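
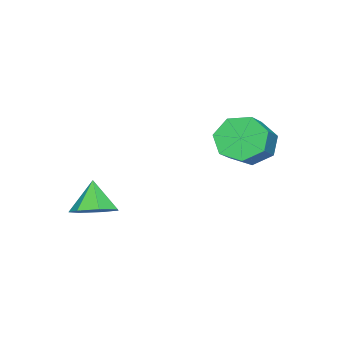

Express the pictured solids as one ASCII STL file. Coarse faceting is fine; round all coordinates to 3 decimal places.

solid 
facet normal -0.846 -0.148 -0.512
outer loop
vertex -1.853 2.13 1.917
vertex -2.378 2.712 2.617
vertex -1.899 3.022 1.735
endloop
endfacet
facet normal 0.531 -0.143 -0.836
outer loop
vertex -1.853 2.13 1.917
vertex -1.899 3.022 1.735
vertex -0.618 2.347 2.664
endloop
endfacet
facet normal 0.530 -0.144 -0.836
outer loop
vertex -0.618 2.347 2.664
vertex -1.899 3.022 1.735
vertex -0.663 3.238 2.482
endloop
endfacet
facet normal 0.846 0.147 0.512
outer loop
vertex -0.618 2.347 2.664
vertex -0.663 3.238 2.482
vertex -1.142 2.928 3.363
endloop
endfacet
facet normal -0.846 -0.148 -0.512
outer loop
vertex -1.899 3.022 1.735
vertex -2.378 2.712 2.617
vertex -2.305 3.68 2.217
endloop
endfacet
facet normal 0.291 0.676 -0.677
outer loop
vertex -1.899 3.022 1.735
vertex -2.305 3.68 2.217
vertex -0.663 3.238 2.482
endloop
endfacet
facet normal 0.291 0.675 -0.678
outer loop
vertex -0.663 3.238 2.482
vertex -2.305 3.68 2.217
vertex -1.07 3.896 2.963
endloop
endfacet
facet normal 0.846 0.149 0.512
outer loop
vertex -0.663 3.238 2.482
vertex -1.07 3.896 2.963
vertex -1.142 2.928 3.363
endloop
endfacet
facet normal -0.846 -0.148 -0.512
outer loop
vertex -2.305 3.68 2.217
vertex -2.378 2.712 2.617
vertex -2.766 3.609 2.999
endloop
endfacet
facet normal -0.167 0.986 -0.009
outer loop
vertex -2.305 3.68 2.217
vertex -2.766 3.609 2.999
vertex -1.07 3.896 2.963
endloop
endfacet
facet normal -0.167 0.986 -0.009
outer loop
vertex -1.07 3.896 2.963
vertex -2.766 3.609 2.999
vertex -1.53 3.825 3.746
endloop
endfacet
facet normal 0.847 0.148 0.511
outer loop
vertex -1.07 3.896 2.963
vertex -1.53 3.825 3.746
vertex -1.142 2.928 3.363
endloop
endfacet
facet normal -0.846 -0.148 -0.512
outer loop
vertex -2.766 3.609 2.999
vertex -2.378 2.712 2.617
vertex -2.935 2.863 3.494
endloop
endfacet
facet normal -0.499 0.555 0.666
outer loop
vertex -2.766 3.609 2.999
vertex -2.935 2.863 3.494
vertex -1.53 3.825 3.746
endloop
endfacet
facet normal -0.499 0.555 0.666
outer loop
vertex -1.53 3.825 3.746
vertex -2.935 2.863 3.494
vertex -1.699 3.079 4.241
endloop
endfacet
facet normal 0.846 0.148 0.512
outer loop
vertex -1.53 3.825 3.746
vertex -1.699 3.079 4.241
vertex -1.142 2.928 3.363
endloop
endfacet
facet normal -0.846 -0.148 -0.512
outer loop
vertex -2.935 2.863 3.494
vertex -2.378 2.712 2.617
vertex -2.684 2.003 3.328
endloop
endfacet
facet normal -0.456 -0.295 0.840
outer loop
vertex -2.935 2.863 3.494
vertex -2.684 2.003 3.328
vertex -1.699 3.079 4.241
endloop
endfacet
facet normal -0.456 -0.295 0.840
outer loop
vertex -1.699 3.079 4.241
vertex -2.684 2.003 3.328
vertex -1.448 2.219 4.075
endloop
endfacet
facet normal 0.846 0.148 0.511
outer loop
vertex -1.699 3.079 4.241
vertex -1.448 2.219 4.075
vertex -1.142 2.928 3.363
endloop
endfacet
facet normal -0.847 -0.148 -0.511
outer loop
vertex -2.684 2.003 3.328
vertex -2.378 2.712 2.617
vertex -2.203 1.677 2.626
endloop
endfacet
facet normal -0.069 -0.922 0.381
outer loop
vertex -2.684 2.003 3.328
vertex -2.203 1.677 2.626
vertex -1.448 2.219 4.075
endloop
endfacet
facet normal -0.069 -0.922 0.381
outer loop
vertex -1.448 2.219 4.075
vertex -2.203 1.677 2.626
vertex -0.967 1.893 3.373
endloop
endfacet
facet normal 0.847 0.148 0.511
outer loop
vertex -1.448 2.219 4.075
vertex -0.967 1.893 3.373
vertex -1.142 2.928 3.363
endloop
endfacet
facet normal -0.846 -0.148 -0.512
outer loop
vertex -2.203 1.677 2.626
vertex -2.378 2.712 2.617
vertex -1.853 2.13 1.917
endloop
endfacet
facet normal 0.369 -0.855 -0.364
outer loop
vertex -2.203 1.677 2.626
vertex -1.853 2.13 1.917
vertex -0.967 1.893 3.373
endloop
endfacet
facet normal 0.371 -0.854 -0.365
outer loop
vertex -0.967 1.893 3.373
vertex -1.853 2.13 1.917
vertex -0.618 2.347 2.664
endloop
endfacet
facet normal 0.846 0.148 0.511
outer loop
vertex -0.967 1.893 3.373
vertex -0.618 2.347 2.664
vertex -1.142 2.928 3.363
endloop
endfacet
facet normal 0.411 0.294 -0.863
outer loop
vertex 2.42 -2.103 -0.037
vertex 1.95 -1.302 0.012
vertex 2.795 -1.501 0.347
endloop
endfacet
facet normal 0.464 -0.663 0.587
outer loop
vertex 2.42 -2.103 -0.037
vertex 2.795 -1.501 0.347
vertex 1.37 -1.718 1.228
endloop
endfacet
facet normal 0.411 0.295 -0.863
outer loop
vertex 2.795 -1.501 0.347
vertex 1.95 -1.302 0.012
vertex 2.533 -0.749 0.479
endloop
endfacet
facet normal 0.522 0.032 0.852
outer loop
vertex 2.795 -1.501 0.347
vertex 2.533 -0.749 0.479
vertex 1.37 -1.718 1.228
endloop
endfacet
facet normal 0.411 0.295 -0.863
outer loop
vertex 2.533 -0.749 0.479
vertex 1.95 -1.302 0.012
vertex 1.832 -0.414 0.259
endloop
endfacet
facet normal 0.028 0.590 0.807
outer loop
vertex 2.533 -0.749 0.479
vertex 1.832 -0.414 0.259
vertex 1.37 -1.718 1.228
endloop
endfacet
facet normal 0.411 0.295 -0.863
outer loop
vertex 1.832 -0.414 0.259
vertex 1.95 -1.302 0.012
vertex 1.22 -0.748 -0.147
endloop
endfacet
facet normal -0.645 0.590 0.486
outer loop
vertex 1.832 -0.414 0.259
vertex 1.22 -0.748 -0.147
vertex 1.37 -1.718 1.228
endloop
endfacet
facet normal 0.411 0.294 -0.863
outer loop
vertex 1.22 -0.748 -0.147
vertex 1.95 -1.302 0.012
vertex 1.158 -1.5 -0.433
endloop
endfacet
facet normal -0.991 0.032 0.131
outer loop
vertex 1.22 -0.748 -0.147
vertex 1.158 -1.5 -0.433
vertex 1.37 -1.718 1.228
endloop
endfacet
facet normal 0.411 0.295 -0.863
outer loop
vertex 1.158 -1.5 -0.433
vertex 1.95 -1.302 0.012
vertex 1.692 -2.103 -0.385
endloop
endfacet
facet normal -0.749 -0.663 0.009
outer loop
vertex 1.158 -1.5 -0.433
vertex 1.692 -2.103 -0.385
vertex 1.37 -1.718 1.228
endloop
endfacet
facet normal 0.412 0.295 -0.862
outer loop
vertex 1.692 -2.103 -0.385
vertex 1.95 -1.302 0.012
vertex 2.42 -2.103 -0.037
endloop
endfacet
facet normal -0.101 -0.972 0.212
outer loop
vertex 1.692 -2.103 -0.385
vertex 2.42 -2.103 -0.037
vertex 1.37 -1.718 1.228
endloop
endfacet

endsolid


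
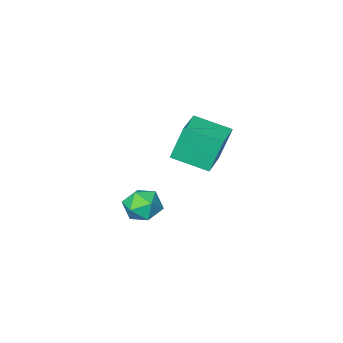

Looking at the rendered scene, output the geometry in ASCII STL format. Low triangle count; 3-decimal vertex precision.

solid 
facet normal -0.144 0.294 0.945
outer loop
vertex -0.508 -0.838 -1.02
vertex -0.927 -1.316 -0.935
vertex -0.305 -1.409 -0.811
endloop
endfacet
facet normal 0.518 0.450 0.728
outer loop
vertex -0.508 -0.838 -1.02
vertex -0.305 -1.409 -0.811
vertex 0.035 -1.089 -1.251
endloop
endfacet
facet normal 0.468 0.870 0.153
outer loop
vertex -0.508 -0.838 -1.02
vertex 0.035 -1.089 -1.251
vertex -0.377 -0.798 -1.646
endloop
endfacet
facet normal -0.224 0.974 0.015
outer loop
vertex -0.508 -0.838 -1.02
vertex -0.377 -0.798 -1.646
vertex -0.972 -0.938 -1.452
endloop
endfacet
facet normal -0.603 0.618 0.504
outer loop
vertex -0.508 -0.838 -1.02
vertex -0.972 -0.938 -1.452
vertex -0.927 -1.316 -0.935
endloop
endfacet
facet normal 0.833 -0.157 0.530
outer loop
vertex 0.035 -1.089 -1.251
vertex -0.305 -1.409 -0.811
vertex -0.048 -1.722 -1.308
endloop
endfacet
facet normal -0.237 -0.412 0.880
outer loop
vertex -0.305 -1.409 -0.811
vertex -0.927 -1.316 -0.935
vertex -0.643 -1.862 -1.114
endloop
endfacet
facet normal -0.979 0.113 0.168
outer loop
vertex -0.927 -1.316 -0.935
vertex -0.972 -0.938 -1.452
vertex -1.055 -1.571 -1.509
endloop
endfacet
facet normal -0.366 0.690 -0.624
outer loop
vertex -0.972 -0.938 -1.452
vertex -0.377 -0.798 -1.646
vertex -0.715 -1.251 -1.949
endloop
endfacet
facet normal 0.753 0.523 -0.400
outer loop
vertex -0.377 -0.798 -1.646
vertex 0.035 -1.089 -1.251
vertex -0.093 -1.344 -1.825
endloop
endfacet
facet normal 0.224 -0.974 -0.015
outer loop
vertex -0.512 -1.822 -1.74
vertex -0.048 -1.722 -1.308
vertex -0.643 -1.862 -1.114
endloop
endfacet
facet normal -0.468 -0.870 -0.153
outer loop
vertex -0.512 -1.822 -1.74
vertex -0.643 -1.862 -1.114
vertex -1.055 -1.571 -1.509
endloop
endfacet
facet normal -0.518 -0.450 -0.728
outer loop
vertex -0.512 -1.822 -1.74
vertex -1.055 -1.571 -1.509
vertex -0.715 -1.251 -1.949
endloop
endfacet
facet normal 0.144 -0.294 -0.945
outer loop
vertex -0.512 -1.822 -1.74
vertex -0.715 -1.251 -1.949
vertex -0.093 -1.344 -1.825
endloop
endfacet
facet normal 0.603 -0.618 -0.504
outer loop
vertex -0.512 -1.822 -1.74
vertex -0.093 -1.344 -1.825
vertex -0.048 -1.722 -1.308
endloop
endfacet
facet normal 0.366 -0.690 0.624
outer loop
vertex -0.643 -1.862 -1.114
vertex -0.048 -1.722 -1.308
vertex -0.305 -1.409 -0.811
endloop
endfacet
facet normal -0.753 -0.523 0.400
outer loop
vertex -1.055 -1.571 -1.509
vertex -0.643 -1.862 -1.114
vertex -0.927 -1.316 -0.935
endloop
endfacet
facet normal -0.833 0.157 -0.530
outer loop
vertex -0.715 -1.251 -1.949
vertex -1.055 -1.571 -1.509
vertex -0.972 -0.938 -1.452
endloop
endfacet
facet normal 0.237 0.412 -0.880
outer loop
vertex -0.093 -1.344 -1.825
vertex -0.715 -1.251 -1.949
vertex -0.377 -0.798 -1.646
endloop
endfacet
facet normal 0.979 -0.113 -0.168
outer loop
vertex -0.048 -1.722 -1.308
vertex -0.093 -1.344 -1.825
vertex 0.035 -1.089 -1.251
endloop
endfacet
facet normal -0.629 0.723 -0.285
outer loop
vertex -4.915 -3.48 -0.836
vertex -4.093 -2.715 -0.709
vertex -4.544 -3.664 -2.122
endloop
endfacet
facet normal -0.728 -0.676 -0.113
outer loop
vertex -3.727 -4.605 -1.751
vertex -4.915 -3.48 -0.836
vertex -4.544 -3.664 -2.122
endloop
endfacet
facet normal -0.629 0.723 -0.285
outer loop
vertex -4.544 -3.664 -2.122
vertex -4.093 -2.715 -0.709
vertex -3.723 -2.899 -1.994
endloop
endfacet
facet normal 0.275 -0.136 -0.952
outer loop
vertex -3.723 -2.899 -1.994
vertex -3.727 -4.605 -1.751
vertex -4.544 -3.664 -2.122
endloop
endfacet
facet normal -0.274 0.137 0.952
outer loop
vertex -4.915 -3.48 -0.836
vertex -3.276 -3.656 -0.338
vertex -4.093 -2.715 -0.709
endloop
endfacet
facet normal -0.728 -0.677 -0.113
outer loop
vertex -4.097 -4.421 -0.466
vertex -4.915 -3.48 -0.836
vertex -3.727 -4.605 -1.751
endloop
endfacet
facet normal -0.275 0.136 0.952
outer loop
vertex -4.097 -4.421 -0.466
vertex -3.276 -3.656 -0.338
vertex -4.915 -3.48 -0.836
endloop
endfacet
facet normal 0.728 0.676 0.113
outer loop
vertex -4.093 -2.715 -0.709
vertex -3.276 -3.656 -0.338
vertex -3.723 -2.899 -1.994
endloop
endfacet
facet normal 0.274 -0.136 -0.952
outer loop
vertex -2.905 -3.84 -1.624
vertex -3.727 -4.605 -1.751
vertex -3.723 -2.899 -1.994
endloop
endfacet
facet normal 0.727 0.677 0.113
outer loop
vertex -3.723 -2.899 -1.994
vertex -3.276 -3.656 -0.338
vertex -2.905 -3.84 -1.624
endloop
endfacet
facet normal 0.629 -0.723 0.285
outer loop
vertex -2.905 -3.84 -1.624
vertex -4.097 -4.421 -0.466
vertex -3.727 -4.605 -1.751
endloop
endfacet
facet normal 0.629 -0.723 0.285
outer loop
vertex -3.276 -3.656 -0.338
vertex -4.097 -4.421 -0.466
vertex -2.905 -3.84 -1.624
endloop
endfacet

endsolid


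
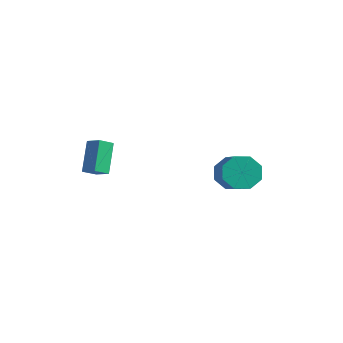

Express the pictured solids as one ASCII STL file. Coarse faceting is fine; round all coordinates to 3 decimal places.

solid 
facet normal -0.736 0.452 -0.504
outer loop
vertex 1.673 4.213 -0.614
vertex 1.087 4.244 0.269
vertex 1.794 4.89 -0.184
endloop
endfacet
facet normal 0.661 0.315 -0.681
outer loop
vertex 1.673 4.213 -0.614
vertex 1.794 4.89 -0.184
vertex 3.019 3.386 0.309
endloop
endfacet
facet normal 0.660 0.314 -0.682
outer loop
vertex 3.019 3.386 0.309
vertex 1.794 4.89 -0.184
vertex 3.141 4.063 0.739
endloop
endfacet
facet normal 0.736 -0.453 0.504
outer loop
vertex 3.019 3.386 0.309
vertex 3.141 4.063 0.739
vertex 2.433 3.416 1.191
endloop
endfacet
facet normal -0.736 0.452 -0.505
outer loop
vertex 1.794 4.89 -0.184
vertex 1.087 4.244 0.269
vertex 1.501 5.189 0.511
endloop
endfacet
facet normal 0.573 0.812 -0.108
outer loop
vertex 1.794 4.89 -0.184
vertex 1.501 5.189 0.511
vertex 3.141 4.063 0.739
endloop
endfacet
facet normal 0.573 0.813 -0.107
outer loop
vertex 3.141 4.063 0.739
vertex 1.501 5.189 0.511
vertex 2.848 4.361 1.434
endloop
endfacet
facet normal 0.735 -0.453 0.504
outer loop
vertex 3.141 4.063 0.739
vertex 2.848 4.361 1.434
vertex 2.433 3.416 1.191
endloop
endfacet
facet normal -0.736 0.452 -0.504
outer loop
vertex 1.501 5.189 0.511
vertex 1.087 4.244 0.269
vertex 0.965 4.933 1.064
endloop
endfacet
facet normal 0.149 0.834 0.531
outer loop
vertex 1.501 5.189 0.511
vertex 0.965 4.933 1.064
vertex 2.848 4.361 1.434
endloop
endfacet
facet normal 0.149 0.835 0.530
outer loop
vertex 2.848 4.361 1.434
vertex 0.965 4.933 1.064
vertex 2.312 4.106 1.987
endloop
endfacet
facet normal 0.735 -0.453 0.504
outer loop
vertex 2.848 4.361 1.434
vertex 2.312 4.106 1.987
vertex 2.433 3.416 1.191
endloop
endfacet
facet normal -0.736 0.452 -0.504
outer loop
vertex 0.965 4.933 1.064
vertex 1.087 4.244 0.269
vertex 0.501 4.274 1.151
endloop
endfacet
facet normal -0.361 0.368 0.857
outer loop
vertex 0.965 4.933 1.064
vertex 0.501 4.274 1.151
vertex 2.312 4.106 1.987
endloop
endfacet
facet normal -0.361 0.368 0.857
outer loop
vertex 2.312 4.106 1.987
vertex 0.501 4.274 1.151
vertex 1.847 3.447 2.074
endloop
endfacet
facet normal 0.736 -0.453 0.504
outer loop
vertex 2.312 4.106 1.987
vertex 1.847 3.447 2.074
vertex 2.433 3.416 1.191
endloop
endfacet
facet normal -0.736 0.453 -0.504
outer loop
vertex 0.501 4.274 1.151
vertex 1.087 4.244 0.269
vertex 0.379 3.597 0.721
endloop
endfacet
facet normal -0.661 -0.314 0.682
outer loop
vertex 0.501 4.274 1.151
vertex 0.379 3.597 0.721
vertex 1.847 3.447 2.074
endloop
endfacet
facet normal -0.660 -0.315 0.682
outer loop
vertex 1.847 3.447 2.074
vertex 0.379 3.597 0.721
vertex 1.726 2.77 1.644
endloop
endfacet
facet normal 0.736 -0.452 0.504
outer loop
vertex 1.847 3.447 2.074
vertex 1.726 2.77 1.644
vertex 2.433 3.416 1.191
endloop
endfacet
facet normal -0.735 0.453 -0.504
outer loop
vertex 0.379 3.597 0.721
vertex 1.087 4.244 0.269
vertex 0.672 3.299 0.026
endloop
endfacet
facet normal -0.573 -0.813 0.107
outer loop
vertex 0.379 3.597 0.721
vertex 0.672 3.299 0.026
vertex 1.726 2.77 1.644
endloop
endfacet
facet normal -0.573 -0.812 0.108
outer loop
vertex 1.726 2.77 1.644
vertex 0.672 3.299 0.026
vertex 2.019 2.471 0.949
endloop
endfacet
facet normal 0.736 -0.452 0.505
outer loop
vertex 1.726 2.77 1.644
vertex 2.019 2.471 0.949
vertex 2.433 3.416 1.191
endloop
endfacet
facet normal -0.735 0.453 -0.504
outer loop
vertex 0.672 3.299 0.026
vertex 1.087 4.244 0.269
vertex 1.208 3.554 -0.527
endloop
endfacet
facet normal -0.150 -0.835 -0.530
outer loop
vertex 0.672 3.299 0.026
vertex 1.208 3.554 -0.527
vertex 2.019 2.471 0.949
endloop
endfacet
facet normal -0.149 -0.834 -0.531
outer loop
vertex 2.019 2.471 0.949
vertex 1.208 3.554 -0.527
vertex 2.555 2.727 0.396
endloop
endfacet
facet normal 0.736 -0.452 0.504
outer loop
vertex 2.019 2.471 0.949
vertex 2.555 2.727 0.396
vertex 2.433 3.416 1.191
endloop
endfacet
facet normal -0.736 0.453 -0.504
outer loop
vertex 1.208 3.554 -0.527
vertex 1.087 4.244 0.269
vertex 1.673 4.213 -0.614
endloop
endfacet
facet normal 0.361 -0.368 -0.857
outer loop
vertex 1.208 3.554 -0.527
vertex 1.673 4.213 -0.614
vertex 2.555 2.727 0.396
endloop
endfacet
facet normal 0.362 -0.368 -0.857
outer loop
vertex 2.555 2.727 0.396
vertex 1.673 4.213 -0.614
vertex 3.019 3.386 0.309
endloop
endfacet
facet normal 0.736 -0.452 0.504
outer loop
vertex 2.555 2.727 0.396
vertex 3.019 3.386 0.309
vertex 2.433 3.416 1.191
endloop
endfacet
facet normal -0.361 0.515 0.778
outer loop
vertex -2.765 -1.955 3.452
vertex -1.92 -1.908 3.813
vertex -2.619 -1.185 3.01
endloop
endfacet
facet normal -0.918 -0.051 -0.392
outer loop
vertex -1.94 -2.152 1.547
vertex -2.765 -1.955 3.452
vertex -2.619 -1.185 3.01
endloop
endfacet
facet normal -0.361 0.515 0.778
outer loop
vertex -2.619 -1.185 3.01
vertex -1.92 -1.908 3.813
vertex -1.774 -1.137 3.37
endloop
endfacet
facet normal 0.161 0.856 -0.491
outer loop
vertex -1.774 -1.137 3.37
vertex -1.94 -2.152 1.547
vertex -2.619 -1.185 3.01
endloop
endfacet
facet normal -0.162 -0.856 0.491
outer loop
vertex -2.765 -1.955 3.452
vertex -1.241 -2.875 2.35
vertex -1.92 -1.908 3.813
endloop
endfacet
facet normal -0.918 -0.052 -0.392
outer loop
vertex -2.086 -2.923 1.99
vertex -2.765 -1.955 3.452
vertex -1.94 -2.152 1.547
endloop
endfacet
facet normal -0.161 -0.856 0.492
outer loop
vertex -2.086 -2.923 1.99
vertex -1.241 -2.875 2.35
vertex -2.765 -1.955 3.452
endloop
endfacet
facet normal 0.918 0.051 0.392
outer loop
vertex -1.92 -1.908 3.813
vertex -1.241 -2.875 2.35
vertex -1.774 -1.137 3.37
endloop
endfacet
facet normal 0.162 0.856 -0.491
outer loop
vertex -1.095 -2.105 1.908
vertex -1.94 -2.152 1.547
vertex -1.774 -1.137 3.37
endloop
endfacet
facet normal 0.918 0.051 0.393
outer loop
vertex -1.774 -1.137 3.37
vertex -1.241 -2.875 2.35
vertex -1.095 -2.105 1.908
endloop
endfacet
facet normal 0.361 -0.515 -0.778
outer loop
vertex -1.095 -2.105 1.908
vertex -2.086 -2.923 1.99
vertex -1.94 -2.152 1.547
endloop
endfacet
facet normal 0.361 -0.515 -0.778
outer loop
vertex -1.241 -2.875 2.35
vertex -2.086 -2.923 1.99
vertex -1.095 -2.105 1.908
endloop
endfacet

endsolid


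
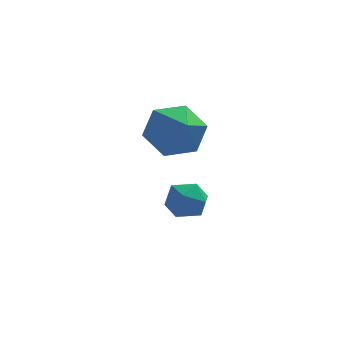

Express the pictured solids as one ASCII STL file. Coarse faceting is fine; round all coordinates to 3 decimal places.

solid 
facet normal -0.231 0.933 -0.276
outer loop
vertex 2.803 2.312 -0.818
vertex 2.046 2.238 -0.435
vertex 2.716 2.532 0.0
endloop
endfacet
facet normal 0.474 0.862 -0.181
outer loop
vertex 2.803 2.312 -0.818
vertex 2.716 2.532 0.0
vertex 3.405 2.1 -0.254
endloop
endfacet
facet normal 0.703 0.347 -0.620
outer loop
vertex 2.803 2.312 -0.818
vertex 3.405 2.1 -0.254
vertex 3.16 1.539 -0.846
endloop
endfacet
facet normal 0.142 0.101 -0.985
outer loop
vertex 2.803 2.312 -0.818
vertex 3.16 1.539 -0.846
vertex 2.32 1.624 -0.958
endloop
endfacet
facet normal -0.436 0.463 -0.772
outer loop
vertex 2.803 2.312 -0.818
vertex 2.32 1.624 -0.958
vertex 2.046 2.238 -0.435
endloop
endfacet
facet normal 0.586 0.647 0.488
outer loop
vertex 3.405 2.1 -0.254
vertex 2.716 2.532 0.0
vertex 3.02 1.896 0.478
endloop
endfacet
facet normal -0.553 0.762 0.337
outer loop
vertex 2.716 2.532 0.0
vertex 2.046 2.238 -0.435
vertex 2.18 1.981 0.366
endloop
endfacet
facet normal -0.885 0.001 -0.465
outer loop
vertex 2.046 2.238 -0.435
vertex 2.32 1.624 -0.958
vertex 1.935 1.42 -0.226
endloop
endfacet
facet normal 0.049 -0.585 -0.809
outer loop
vertex 2.32 1.624 -0.958
vertex 3.16 1.539 -0.846
vertex 2.624 0.988 -0.48
endloop
endfacet
facet normal 0.958 -0.186 -0.220
outer loop
vertex 3.16 1.539 -0.846
vertex 3.405 2.1 -0.254
vertex 3.294 1.282 -0.045
endloop
endfacet
facet normal -0.142 -0.101 0.985
outer loop
vertex 2.537 1.208 0.338
vertex 3.02 1.896 0.478
vertex 2.18 1.981 0.366
endloop
endfacet
facet normal -0.703 -0.347 0.620
outer loop
vertex 2.537 1.208 0.338
vertex 2.18 1.981 0.366
vertex 1.935 1.42 -0.226
endloop
endfacet
facet normal -0.474 -0.862 0.181
outer loop
vertex 2.537 1.208 0.338
vertex 1.935 1.42 -0.226
vertex 2.624 0.988 -0.48
endloop
endfacet
facet normal 0.231 -0.933 0.276
outer loop
vertex 2.537 1.208 0.338
vertex 2.624 0.988 -0.48
vertex 3.294 1.282 -0.045
endloop
endfacet
facet normal 0.436 -0.463 0.772
outer loop
vertex 2.537 1.208 0.338
vertex 3.294 1.282 -0.045
vertex 3.02 1.896 0.478
endloop
endfacet
facet normal -0.049 0.585 0.809
outer loop
vertex 2.18 1.981 0.366
vertex 3.02 1.896 0.478
vertex 2.716 2.532 0.0
endloop
endfacet
facet normal -0.958 0.186 0.220
outer loop
vertex 1.935 1.42 -0.226
vertex 2.18 1.981 0.366
vertex 2.046 2.238 -0.435
endloop
endfacet
facet normal -0.586 -0.647 -0.488
outer loop
vertex 2.624 0.988 -0.48
vertex 1.935 1.42 -0.226
vertex 2.32 1.624 -0.958
endloop
endfacet
facet normal 0.553 -0.762 -0.337
outer loop
vertex 3.294 1.282 -0.045
vertex 2.624 0.988 -0.48
vertex 3.16 1.539 -0.846
endloop
endfacet
facet normal 0.885 -0.001 0.465
outer loop
vertex 3.02 1.896 0.478
vertex 3.294 1.282 -0.045
vertex 3.405 2.1 -0.254
endloop
endfacet
facet normal -0.171 0.807 -0.565
outer loop
vertex 2.652 1.946 4.191
vertex 2.278 1.301 3.382
vertex 1.584 1.687 4.144
endloop
endfacet
facet normal -0.078 0.143 0.987
outer loop
vertex 2.652 1.946 4.191
vertex 1.584 1.687 4.144
vertex 2.622 -0.321 4.518
endloop
endfacet
facet normal -0.171 0.807 -0.565
outer loop
vertex 1.584 1.687 4.144
vertex 2.278 1.301 3.382
vertex 1.21 1.042 3.335
endloop
endfacet
facet normal -0.762 -0.286 0.580
outer loop
vertex 1.584 1.687 4.144
vertex 1.21 1.042 3.335
vertex 2.622 -0.321 4.518
endloop
endfacet
facet normal -0.171 0.808 -0.564
outer loop
vertex 1.21 1.042 3.335
vertex 2.278 1.301 3.382
vertex 1.904 0.657 2.574
endloop
endfacet
facet normal -0.610 -0.775 -0.164
outer loop
vertex 1.21 1.042 3.335
vertex 1.904 0.657 2.574
vertex 2.622 -0.321 4.518
endloop
endfacet
facet normal -0.171 0.808 -0.564
outer loop
vertex 1.904 0.657 2.574
vertex 2.278 1.301 3.382
vertex 2.972 0.916 2.621
endloop
endfacet
facet normal 0.225 -0.835 -0.503
outer loop
vertex 1.904 0.657 2.574
vertex 2.972 0.916 2.621
vertex 2.622 -0.321 4.518
endloop
endfacet
facet normal -0.171 0.807 -0.565
outer loop
vertex 2.972 0.916 2.621
vertex 2.278 1.301 3.382
vertex 3.346 1.561 3.43
endloop
endfacet
facet normal 0.909 -0.406 -0.097
outer loop
vertex 2.972 0.916 2.621
vertex 3.346 1.561 3.43
vertex 2.622 -0.321 4.518
endloop
endfacet
facet normal -0.171 0.807 -0.565
outer loop
vertex 3.346 1.561 3.43
vertex 2.278 1.301 3.382
vertex 2.652 1.946 4.191
endloop
endfacet
facet normal 0.757 0.083 0.648
outer loop
vertex 3.346 1.561 3.43
vertex 2.652 1.946 4.191
vertex 2.622 -0.321 4.518
endloop
endfacet

endsolid


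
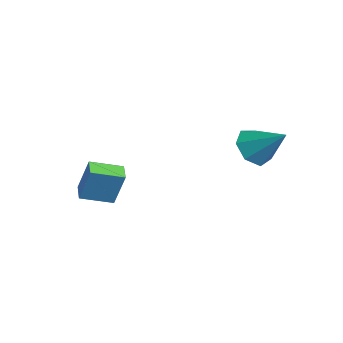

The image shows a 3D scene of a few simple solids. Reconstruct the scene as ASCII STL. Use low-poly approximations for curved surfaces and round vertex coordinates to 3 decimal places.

solid 
facet normal -0.644 -0.451 -0.618
outer loop
vertex 3.751 2.247 0.427
vertex 3.045 2.266 1.149
vertex 3.24 2.959 0.44
endloop
endfacet
facet normal 0.727 0.529 -0.438
outer loop
vertex 3.751 2.247 0.427
vertex 3.24 2.959 0.44
vertex 4.255 3.114 2.311
endloop
endfacet
facet normal -0.644 -0.451 -0.618
outer loop
vertex 3.24 2.959 0.44
vertex 3.045 2.266 1.149
vertex 2.582 3.149 0.987
endloop
endfacet
facet normal 0.148 0.976 -0.161
outer loop
vertex 3.24 2.959 0.44
vertex 2.582 3.149 0.987
vertex 4.255 3.114 2.311
endloop
endfacet
facet normal -0.644 -0.451 -0.618
outer loop
vertex 2.582 3.149 0.987
vertex 3.045 2.266 1.149
vertex 2.272 2.675 1.656
endloop
endfacet
facet normal -0.330 0.836 0.439
outer loop
vertex 2.582 3.149 0.987
vertex 2.272 2.675 1.656
vertex 4.255 3.114 2.311
endloop
endfacet
facet normal -0.644 -0.450 -0.618
outer loop
vertex 2.272 2.675 1.656
vertex 3.045 2.266 1.149
vertex 2.544 1.892 1.943
endloop
endfacet
facet normal -0.349 0.213 0.913
outer loop
vertex 2.272 2.675 1.656
vertex 2.544 1.892 1.943
vertex 4.255 3.114 2.311
endloop
endfacet
facet normal -0.644 -0.451 -0.618
outer loop
vertex 2.544 1.892 1.943
vertex 3.045 2.266 1.149
vertex 3.193 1.392 1.632
endloop
endfacet
facet normal 0.107 -0.421 0.901
outer loop
vertex 2.544 1.892 1.943
vertex 3.193 1.392 1.632
vertex 4.255 3.114 2.311
endloop
endfacet
facet normal -0.644 -0.451 -0.618
outer loop
vertex 3.193 1.392 1.632
vertex 3.045 2.266 1.149
vertex 3.73 1.55 0.957
endloop
endfacet
facet normal 0.693 -0.590 0.413
outer loop
vertex 3.193 1.392 1.632
vertex 3.73 1.55 0.957
vertex 4.255 3.114 2.311
endloop
endfacet
facet normal -0.644 -0.451 -0.618
outer loop
vertex 3.73 1.55 0.957
vertex 3.045 2.266 1.149
vertex 3.751 2.247 0.427
endloop
endfacet
facet normal 0.969 -0.168 -0.182
outer loop
vertex 3.73 1.55 0.957
vertex 3.751 2.247 0.427
vertex 4.255 3.114 2.311
endloop
endfacet
facet normal -0.950 0.272 0.151
outer loop
vertex -1.874 -3.122 -1.108
vertex -1.528 -1.681 -1.527
vertex -2.255 -3.52 -2.79
endloop
endfacet
facet normal -0.225 -0.935 0.272
outer loop
vertex -1.352 -3.779 -2.933
vertex -1.874 -3.122 -1.108
vertex -2.255 -3.52 -2.79
endloop
endfacet
facet normal -0.950 0.273 0.150
outer loop
vertex -2.255 -3.52 -2.79
vertex -1.528 -1.681 -1.527
vertex -1.908 -2.079 -3.209
endloop
endfacet
facet normal -0.215 -0.225 -0.950
outer loop
vertex -1.908 -2.079 -3.209
vertex -1.352 -3.779 -2.933
vertex -2.255 -3.52 -2.79
endloop
endfacet
facet normal 0.215 0.225 0.950
outer loop
vertex -1.874 -3.122 -1.108
vertex -0.625 -1.94 -1.67
vertex -1.528 -1.681 -1.527
endloop
endfacet
facet normal -0.225 -0.935 0.272
outer loop
vertex -0.972 -3.381 -1.251
vertex -1.874 -3.122 -1.108
vertex -1.352 -3.779 -2.933
endloop
endfacet
facet normal 0.215 0.225 0.950
outer loop
vertex -0.972 -3.381 -1.251
vertex -0.625 -1.94 -1.67
vertex -1.874 -3.122 -1.108
endloop
endfacet
facet normal 0.225 0.936 -0.272
outer loop
vertex -1.528 -1.681 -1.527
vertex -0.625 -1.94 -1.67
vertex -1.908 -2.079 -3.209
endloop
endfacet
facet normal -0.215 -0.225 -0.950
outer loop
vertex -1.006 -2.338 -3.352
vertex -1.352 -3.779 -2.933
vertex -1.908 -2.079 -3.209
endloop
endfacet
facet normal 0.225 0.935 -0.272
outer loop
vertex -1.908 -2.079 -3.209
vertex -0.625 -1.94 -1.67
vertex -1.006 -2.338 -3.352
endloop
endfacet
facet normal 0.950 -0.272 -0.150
outer loop
vertex -1.006 -2.338 -3.352
vertex -0.972 -3.381 -1.251
vertex -1.352 -3.779 -2.933
endloop
endfacet
facet normal 0.950 -0.273 -0.151
outer loop
vertex -0.625 -1.94 -1.67
vertex -0.972 -3.381 -1.251
vertex -1.006 -2.338 -3.352
endloop
endfacet

endsolid


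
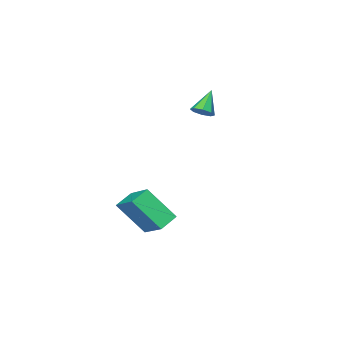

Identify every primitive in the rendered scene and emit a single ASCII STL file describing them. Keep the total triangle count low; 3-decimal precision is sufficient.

solid 
facet normal 0.635 0.343 -0.692
outer loop
vertex -1.78 -1.424 2.986
vertex -2.033 -1.793 2.571
vertex -2.135 -1.222 2.76
endloop
endfacet
facet normal -0.107 0.652 0.751
outer loop
vertex -1.78 -1.424 2.986
vertex -2.135 -1.222 2.76
vertex -2.947 -2.287 3.569
endloop
endfacet
facet normal 0.633 0.343 -0.694
outer loop
vertex -2.135 -1.222 2.76
vertex -2.033 -1.793 2.571
vertex -2.431 -1.355 2.424
endloop
endfacet
facet normal -0.644 0.709 0.287
outer loop
vertex -2.135 -1.222 2.76
vertex -2.431 -1.355 2.424
vertex -2.947 -2.287 3.569
endloop
endfacet
facet normal 0.634 0.344 -0.692
outer loop
vertex -2.431 -1.355 2.424
vertex -2.033 -1.793 2.571
vertex -2.493 -1.744 2.174
endloop
endfacet
facet normal -0.940 0.277 -0.198
outer loop
vertex -2.431 -1.355 2.424
vertex -2.493 -1.744 2.174
vertex -2.947 -2.287 3.569
endloop
endfacet
facet normal 0.635 0.342 -0.693
outer loop
vertex -2.493 -1.744 2.174
vertex -2.033 -1.793 2.571
vertex -2.286 -2.162 2.157
endloop
endfacet
facet normal -0.821 -0.389 -0.419
outer loop
vertex -2.493 -1.744 2.174
vertex -2.286 -2.162 2.157
vertex -2.947 -2.287 3.569
endloop
endfacet
facet normal 0.635 0.342 -0.693
outer loop
vertex -2.286 -2.162 2.157
vertex -2.033 -1.793 2.571
vertex -1.931 -2.364 2.383
endloop
endfacet
facet normal -0.356 -0.901 -0.246
outer loop
vertex -2.286 -2.162 2.157
vertex -1.931 -2.364 2.383
vertex -2.947 -2.287 3.569
endloop
endfacet
facet normal 0.635 0.342 -0.693
outer loop
vertex -1.931 -2.364 2.383
vertex -2.033 -1.793 2.571
vertex -1.635 -2.232 2.719
endloop
endfacet
facet normal 0.181 -0.959 0.217
outer loop
vertex -1.931 -2.364 2.383
vertex -1.635 -2.232 2.719
vertex -2.947 -2.287 3.569
endloop
endfacet
facet normal 0.635 0.343 -0.692
outer loop
vertex -1.635 -2.232 2.719
vertex -2.033 -1.793 2.571
vertex -1.573 -1.842 2.969
endloop
endfacet
facet normal 0.478 -0.527 0.703
outer loop
vertex -1.635 -2.232 2.719
vertex -1.573 -1.842 2.969
vertex -2.947 -2.287 3.569
endloop
endfacet
facet normal 0.635 0.343 -0.692
outer loop
vertex -1.573 -1.842 2.969
vertex -2.033 -1.793 2.571
vertex -1.78 -1.424 2.986
endloop
endfacet
facet normal 0.358 0.140 0.923
outer loop
vertex -1.573 -1.842 2.969
vertex -1.78 -1.424 2.986
vertex -2.947 -2.287 3.569
endloop
endfacet
facet normal -0.920 -0.155 0.361
outer loop
vertex 1.344 -2.874 -2.356
vertex 1.517 -1.29 -1.232
vertex 0.529 -1.677 -3.918
endloop
endfacet
facet normal -0.089 -0.813 -0.576
outer loop
vertex 1.523 -1.51 -4.308
vertex 1.344 -2.874 -2.356
vertex 0.529 -1.677 -3.918
endloop
endfacet
facet normal -0.920 -0.155 0.361
outer loop
vertex 0.529 -1.677 -3.918
vertex 1.517 -1.29 -1.232
vertex 0.703 -0.093 -2.794
endloop
endfacet
facet normal -0.382 0.562 -0.733
outer loop
vertex 0.703 -0.093 -2.794
vertex 1.523 -1.51 -4.308
vertex 0.529 -1.677 -3.918
endloop
endfacet
facet normal 0.382 -0.562 0.733
outer loop
vertex 1.344 -2.874 -2.356
vertex 2.511 -1.123 -1.622
vertex 1.517 -1.29 -1.232
endloop
endfacet
facet normal -0.090 -0.813 -0.576
outer loop
vertex 2.337 -2.707 -2.746
vertex 1.344 -2.874 -2.356
vertex 1.523 -1.51 -4.308
endloop
endfacet
facet normal 0.383 -0.562 0.733
outer loop
vertex 2.337 -2.707 -2.746
vertex 2.511 -1.123 -1.622
vertex 1.344 -2.874 -2.356
endloop
endfacet
facet normal 0.089 0.813 0.576
outer loop
vertex 1.517 -1.29 -1.232
vertex 2.511 -1.123 -1.622
vertex 0.703 -0.093 -2.794
endloop
endfacet
facet normal -0.383 0.562 -0.733
outer loop
vertex 1.696 0.074 -3.184
vertex 1.523 -1.51 -4.308
vertex 0.703 -0.093 -2.794
endloop
endfacet
facet normal 0.090 0.813 0.576
outer loop
vertex 0.703 -0.093 -2.794
vertex 2.511 -1.123 -1.622
vertex 1.696 0.074 -3.184
endloop
endfacet
facet normal 0.920 0.155 -0.360
outer loop
vertex 1.696 0.074 -3.184
vertex 2.337 -2.707 -2.746
vertex 1.523 -1.51 -4.308
endloop
endfacet
facet normal 0.920 0.155 -0.361
outer loop
vertex 2.511 -1.123 -1.622
vertex 2.337 -2.707 -2.746
vertex 1.696 0.074 -3.184
endloop
endfacet

endsolid


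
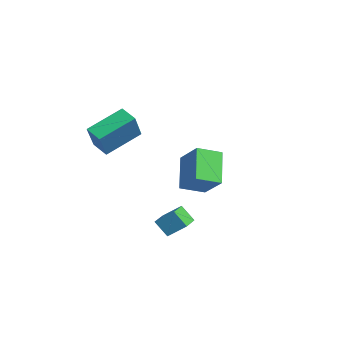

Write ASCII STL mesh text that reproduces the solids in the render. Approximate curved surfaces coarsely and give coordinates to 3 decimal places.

solid 
facet normal -0.754 -0.148 -0.640
outer loop
vertex -4.349 0.853 -1.628
vertex -4.207 2.183 -2.104
vertex -2.986 0.187 -3.081
endloop
endfacet
facet normal -0.100 -0.937 0.335
outer loop
vertex -1.613 0.457 -1.916
vertex -4.349 0.853 -1.628
vertex -2.986 0.187 -3.081
endloop
endfacet
facet normal -0.754 -0.148 -0.640
outer loop
vertex -2.986 0.187 -3.081
vertex -4.207 2.183 -2.104
vertex -2.844 1.518 -3.556
endloop
endfacet
facet normal 0.649 -0.316 -0.692
outer loop
vertex -2.844 1.518 -3.556
vertex -1.613 0.457 -1.916
vertex -2.986 0.187 -3.081
endloop
endfacet
facet normal -0.649 0.317 0.692
outer loop
vertex -4.349 0.853 -1.628
vertex -2.834 2.453 -0.939
vertex -4.207 2.183 -2.104
endloop
endfacet
facet normal -0.100 -0.937 0.335
outer loop
vertex -2.976 1.122 -0.464
vertex -4.349 0.853 -1.628
vertex -1.613 0.457 -1.916
endloop
endfacet
facet normal -0.649 0.316 0.692
outer loop
vertex -2.976 1.122 -0.464
vertex -2.834 2.453 -0.939
vertex -4.349 0.853 -1.628
endloop
endfacet
facet normal 0.100 0.937 -0.335
outer loop
vertex -4.207 2.183 -2.104
vertex -2.834 2.453 -0.939
vertex -2.844 1.518 -3.556
endloop
endfacet
facet normal 0.649 -0.317 -0.692
outer loop
vertex -1.471 1.787 -2.392
vertex -1.613 0.457 -1.916
vertex -2.844 1.518 -3.556
endloop
endfacet
facet normal 0.101 0.937 -0.335
outer loop
vertex -2.844 1.518 -3.556
vertex -2.834 2.453 -0.939
vertex -1.471 1.787 -2.392
endloop
endfacet
facet normal 0.754 0.148 0.640
outer loop
vertex -1.471 1.787 -2.392
vertex -2.976 1.122 -0.464
vertex -1.613 0.457 -1.916
endloop
endfacet
facet normal 0.754 0.148 0.640
outer loop
vertex -2.834 2.453 -0.939
vertex -2.976 1.122 -0.464
vertex -1.471 1.787 -2.392
endloop
endfacet
facet normal -0.461 0.369 -0.807
outer loop
vertex -3.513 -4.11 0.454
vertex -3.712 -2.199 1.442
vertex -2.613 -3.819 0.073
endloop
endfacet
facet normal 0.092 -0.884 -0.458
outer loop
vertex -1.788 -4.481 1.518
vertex -3.513 -4.11 0.454
vertex -2.613 -3.819 0.073
endloop
endfacet
facet normal -0.460 0.370 -0.807
outer loop
vertex -2.613 -3.819 0.073
vertex -3.712 -2.199 1.442
vertex -2.811 -1.909 1.061
endloop
endfacet
facet normal 0.883 0.285 -0.374
outer loop
vertex -2.811 -1.909 1.061
vertex -1.788 -4.481 1.518
vertex -2.613 -3.819 0.073
endloop
endfacet
facet normal -0.883 -0.285 0.373
outer loop
vertex -3.513 -4.11 0.454
vertex -2.887 -2.861 2.887
vertex -3.712 -2.199 1.442
endloop
endfacet
facet normal 0.092 -0.885 -0.457
outer loop
vertex -2.689 -4.771 1.899
vertex -3.513 -4.11 0.454
vertex -1.788 -4.481 1.518
endloop
endfacet
facet normal -0.883 -0.285 0.373
outer loop
vertex -2.689 -4.771 1.899
vertex -2.887 -2.861 2.887
vertex -3.513 -4.11 0.454
endloop
endfacet
facet normal -0.091 0.885 0.457
outer loop
vertex -3.712 -2.199 1.442
vertex -2.887 -2.861 2.887
vertex -2.811 -1.909 1.061
endloop
endfacet
facet normal 0.883 0.285 -0.373
outer loop
vertex -1.987 -2.57 2.506
vertex -1.788 -4.481 1.518
vertex -2.811 -1.909 1.061
endloop
endfacet
facet normal -0.092 0.885 0.457
outer loop
vertex -2.811 -1.909 1.061
vertex -2.887 -2.861 2.887
vertex -1.987 -2.57 2.506
endloop
endfacet
facet normal 0.460 -0.369 0.807
outer loop
vertex -1.987 -2.57 2.506
vertex -2.689 -4.771 1.899
vertex -1.788 -4.481 1.518
endloop
endfacet
facet normal 0.461 -0.370 0.807
outer loop
vertex -2.887 -2.861 2.887
vertex -2.689 -4.771 1.899
vertex -1.987 -2.57 2.506
endloop
endfacet
facet normal -0.496 -0.403 0.769
outer loop
vertex 3.105 -2.817 -1.536
vertex 2.078 -1.968 -1.753
vertex 2.632 -3.568 -2.235
endloop
endfacet
facet normal 0.761 -0.628 0.160
outer loop
vertex 3.142 -3.152 -3.027
vertex 3.105 -2.817 -1.536
vertex 2.632 -3.568 -2.235
endloop
endfacet
facet normal -0.496 -0.403 0.769
outer loop
vertex 2.632 -3.568 -2.235
vertex 2.078 -1.968 -1.753
vertex 1.605 -2.719 -2.452
endloop
endfacet
facet normal -0.419 -0.665 -0.619
outer loop
vertex 1.605 -2.719 -2.452
vertex 3.142 -3.152 -3.027
vertex 2.632 -3.568 -2.235
endloop
endfacet
facet normal 0.419 0.665 0.619
outer loop
vertex 3.105 -2.817 -1.536
vertex 2.588 -1.552 -2.545
vertex 2.078 -1.968 -1.753
endloop
endfacet
facet normal 0.761 -0.628 0.160
outer loop
vertex 3.615 -2.401 -2.328
vertex 3.105 -2.817 -1.536
vertex 3.142 -3.152 -3.027
endloop
endfacet
facet normal 0.419 0.665 0.619
outer loop
vertex 3.615 -2.401 -2.328
vertex 2.588 -1.552 -2.545
vertex 3.105 -2.817 -1.536
endloop
endfacet
facet normal -0.761 0.628 -0.160
outer loop
vertex 2.078 -1.968 -1.753
vertex 2.588 -1.552 -2.545
vertex 1.605 -2.719 -2.452
endloop
endfacet
facet normal -0.419 -0.665 -0.619
outer loop
vertex 2.115 -2.303 -3.244
vertex 3.142 -3.152 -3.027
vertex 1.605 -2.719 -2.452
endloop
endfacet
facet normal -0.761 0.628 -0.160
outer loop
vertex 1.605 -2.719 -2.452
vertex 2.588 -1.552 -2.545
vertex 2.115 -2.303 -3.244
endloop
endfacet
facet normal 0.496 0.403 -0.769
outer loop
vertex 2.115 -2.303 -3.244
vertex 3.615 -2.401 -2.328
vertex 3.142 -3.152 -3.027
endloop
endfacet
facet normal 0.496 0.403 -0.769
outer loop
vertex 2.588 -1.552 -2.545
vertex 3.615 -2.401 -2.328
vertex 2.115 -2.303 -3.244
endloop
endfacet

endsolid


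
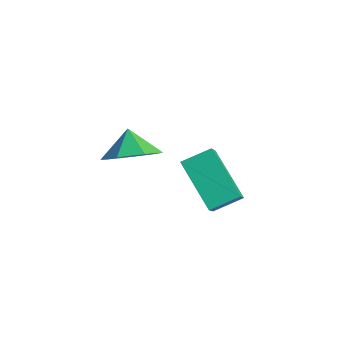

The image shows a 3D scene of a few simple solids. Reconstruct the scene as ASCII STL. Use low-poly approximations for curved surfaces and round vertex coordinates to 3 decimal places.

solid 
facet normal -0.446 0.502 -0.741
outer loop
vertex 1.857 -3.18 2.975
vertex 2.226 -2.268 3.37
vertex 3.432 -3.355 1.909
endloop
endfacet
facet normal -0.348 -0.860 -0.373
outer loop
vertex 4.034 -4.032 2.91
vertex 1.857 -3.18 2.975
vertex 3.432 -3.355 1.909
endloop
endfacet
facet normal -0.446 0.502 -0.741
outer loop
vertex 3.432 -3.355 1.909
vertex 2.226 -2.268 3.37
vertex 3.801 -2.443 2.304
endloop
endfacet
facet normal 0.825 -0.092 -0.558
outer loop
vertex 3.801 -2.443 2.304
vertex 4.034 -4.032 2.91
vertex 3.432 -3.355 1.909
endloop
endfacet
facet normal -0.825 0.092 0.558
outer loop
vertex 1.857 -3.18 2.975
vertex 2.828 -2.945 4.371
vertex 2.226 -2.268 3.37
endloop
endfacet
facet normal -0.348 -0.860 -0.373
outer loop
vertex 2.459 -3.857 3.976
vertex 1.857 -3.18 2.975
vertex 4.034 -4.032 2.91
endloop
endfacet
facet normal -0.825 0.092 0.558
outer loop
vertex 2.459 -3.857 3.976
vertex 2.828 -2.945 4.371
vertex 1.857 -3.18 2.975
endloop
endfacet
facet normal 0.348 0.860 0.373
outer loop
vertex 2.226 -2.268 3.37
vertex 2.828 -2.945 4.371
vertex 3.801 -2.443 2.304
endloop
endfacet
facet normal 0.825 -0.092 -0.558
outer loop
vertex 4.403 -3.12 3.305
vertex 4.034 -4.032 2.91
vertex 3.801 -2.443 2.304
endloop
endfacet
facet normal 0.348 0.860 0.373
outer loop
vertex 3.801 -2.443 2.304
vertex 2.828 -2.945 4.371
vertex 4.403 -3.12 3.305
endloop
endfacet
facet normal 0.446 -0.502 0.741
outer loop
vertex 4.403 -3.12 3.305
vertex 2.459 -3.857 3.976
vertex 4.034 -4.032 2.91
endloop
endfacet
facet normal 0.446 -0.502 0.741
outer loop
vertex 2.828 -2.945 4.371
vertex 2.459 -3.857 3.976
vertex 4.403 -3.12 3.305
endloop
endfacet
facet normal 0.637 -0.341 -0.691
outer loop
vertex 0.74 -3.88 3.058
vertex 0.011 -3.827 2.36
vertex 0.68 -3.119 2.627
endloop
endfacet
facet normal 0.159 0.496 0.854
outer loop
vertex 0.74 -3.88 3.058
vertex 0.68 -3.119 2.627
vertex -0.651 -3.473 3.08
endloop
endfacet
facet normal 0.637 -0.341 -0.691
outer loop
vertex 0.68 -3.119 2.627
vertex 0.011 -3.827 2.36
vertex 0.116 -2.892 1.995
endloop
endfacet
facet normal -0.100 0.905 0.414
outer loop
vertex 0.68 -3.119 2.627
vertex 0.116 -2.892 1.995
vertex -0.651 -3.473 3.08
endloop
endfacet
facet normal 0.637 -0.341 -0.691
outer loop
vertex 0.116 -2.892 1.995
vertex 0.011 -3.827 2.36
vertex -0.526 -3.369 1.639
endloop
endfacet
facet normal -0.598 0.801 0.006
outer loop
vertex 0.116 -2.892 1.995
vertex -0.526 -3.369 1.639
vertex -0.651 -3.473 3.08
endloop
endfacet
facet normal 0.637 -0.342 -0.691
outer loop
vertex -0.526 -3.369 1.639
vertex 0.011 -3.827 2.36
vertex -0.764 -4.191 1.826
endloop
endfacet
facet normal -0.962 0.264 -0.064
outer loop
vertex -0.526 -3.369 1.639
vertex -0.764 -4.191 1.826
vertex -0.651 -3.473 3.08
endloop
endfacet
facet normal 0.637 -0.341 -0.692
outer loop
vertex -0.764 -4.191 1.826
vertex 0.011 -3.827 2.36
vertex -0.418 -4.74 2.415
endloop
endfacet
facet normal -0.918 -0.303 0.256
outer loop
vertex -0.764 -4.191 1.826
vertex -0.418 -4.74 2.415
vertex -0.651 -3.473 3.08
endloop
endfacet
facet normal 0.638 -0.341 -0.691
outer loop
vertex -0.418 -4.74 2.415
vertex 0.011 -3.827 2.36
vertex 0.251 -4.601 2.964
endloop
endfacet
facet normal -0.498 -0.473 0.727
outer loop
vertex -0.418 -4.74 2.415
vertex 0.251 -4.601 2.964
vertex -0.651 -3.473 3.08
endloop
endfacet
facet normal 0.637 -0.342 -0.691
outer loop
vertex 0.251 -4.601 2.964
vertex 0.011 -3.827 2.36
vertex 0.74 -3.88 3.058
endloop
endfacet
facet normal -0.019 -0.117 0.993
outer loop
vertex 0.251 -4.601 2.964
vertex 0.74 -3.88 3.058
vertex -0.651 -3.473 3.08
endloop
endfacet

endsolid


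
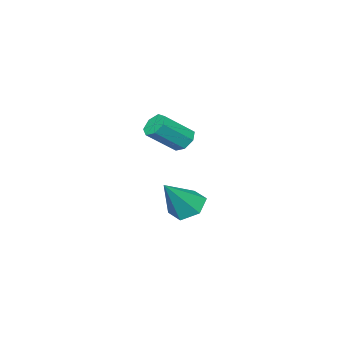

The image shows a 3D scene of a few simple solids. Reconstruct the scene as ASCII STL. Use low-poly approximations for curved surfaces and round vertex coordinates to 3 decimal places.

solid 
facet normal -0.699 0.340 -0.629
outer loop
vertex 2.126 1.249 1.529
vertex 1.802 1.323 1.929
vertex 2.147 1.655 1.725
endloop
endfacet
facet normal 0.714 0.274 -0.644
outer loop
vertex 2.126 1.249 1.529
vertex 2.147 1.655 1.725
vertex 3.083 0.783 2.391
endloop
endfacet
facet normal 0.715 0.277 -0.642
outer loop
vertex 3.083 0.783 2.391
vertex 2.147 1.655 1.725
vertex 3.103 1.188 2.588
endloop
endfacet
facet normal 0.698 -0.341 0.630
outer loop
vertex 3.083 0.783 2.391
vertex 3.103 1.188 2.588
vertex 2.758 0.857 2.791
endloop
endfacet
facet normal -0.699 0.340 -0.629
outer loop
vertex 2.147 1.655 1.725
vertex 1.802 1.323 1.929
vertex 1.908 1.811 2.075
endloop
endfacet
facet normal 0.482 0.874 -0.061
outer loop
vertex 2.147 1.655 1.725
vertex 1.908 1.811 2.075
vertex 3.103 1.188 2.588
endloop
endfacet
facet normal 0.482 0.874 -0.062
outer loop
vertex 3.103 1.188 2.588
vertex 1.908 1.811 2.075
vertex 2.865 1.344 2.937
endloop
endfacet
facet normal 0.698 -0.342 0.629
outer loop
vertex 3.103 1.188 2.588
vertex 2.865 1.344 2.937
vertex 2.758 0.857 2.791
endloop
endfacet
facet normal -0.698 0.340 -0.631
outer loop
vertex 1.908 1.811 2.075
vertex 1.802 1.323 1.929
vertex 1.589 1.6 2.314
endloop
endfacet
facet normal -0.114 0.815 0.568
outer loop
vertex 1.908 1.811 2.075
vertex 1.589 1.6 2.314
vertex 2.865 1.344 2.937
endloop
endfacet
facet normal -0.113 0.816 0.567
outer loop
vertex 2.865 1.344 2.937
vertex 1.589 1.6 2.314
vertex 2.546 1.133 3.177
endloop
endfacet
facet normal 0.699 -0.342 0.628
outer loop
vertex 2.865 1.344 2.937
vertex 2.546 1.133 3.177
vertex 2.758 0.857 2.791
endloop
endfacet
facet normal -0.698 0.339 -0.630
outer loop
vertex 1.589 1.6 2.314
vertex 1.802 1.323 1.929
vertex 1.43 1.18 2.264
endloop
endfacet
facet normal -0.623 0.144 0.769
outer loop
vertex 1.589 1.6 2.314
vertex 1.43 1.18 2.264
vertex 2.546 1.133 3.177
endloop
endfacet
facet normal -0.623 0.143 0.769
outer loop
vertex 2.546 1.133 3.177
vertex 1.43 1.18 2.264
vertex 2.387 0.714 3.126
endloop
endfacet
facet normal 0.699 -0.342 0.628
outer loop
vertex 2.546 1.133 3.177
vertex 2.387 0.714 3.126
vertex 2.758 0.857 2.791
endloop
endfacet
facet normal -0.698 0.342 -0.629
outer loop
vertex 1.43 1.18 2.264
vertex 1.802 1.323 1.929
vertex 1.551 0.869 1.961
endloop
endfacet
facet normal -0.663 -0.639 0.391
outer loop
vertex 1.43 1.18 2.264
vertex 1.551 0.869 1.961
vertex 2.387 0.714 3.126
endloop
endfacet
facet normal -0.664 -0.637 0.391
outer loop
vertex 2.387 0.714 3.126
vertex 1.551 0.869 1.961
vertex 2.508 0.402 2.823
endloop
endfacet
facet normal 0.699 -0.340 0.629
outer loop
vertex 2.387 0.714 3.126
vertex 2.508 0.402 2.823
vertex 2.758 0.857 2.791
endloop
endfacet
facet normal -0.698 0.341 -0.630
outer loop
vertex 1.551 0.869 1.961
vertex 1.802 1.323 1.929
vertex 1.861 0.899 1.634
endloop
endfacet
facet normal -0.205 -0.938 -0.280
outer loop
vertex 1.551 0.869 1.961
vertex 1.861 0.899 1.634
vertex 2.508 0.402 2.823
endloop
endfacet
facet normal -0.203 -0.938 -0.281
outer loop
vertex 2.508 0.402 2.823
vertex 1.861 0.899 1.634
vertex 2.818 0.433 2.496
endloop
endfacet
facet normal 0.698 -0.339 0.630
outer loop
vertex 2.508 0.402 2.823
vertex 2.818 0.433 2.496
vertex 2.758 0.857 2.791
endloop
endfacet
facet normal -0.699 0.340 -0.629
outer loop
vertex 1.861 0.899 1.634
vertex 1.802 1.323 1.929
vertex 2.126 1.249 1.529
endloop
endfacet
facet normal 0.409 -0.532 -0.742
outer loop
vertex 1.861 0.899 1.634
vertex 2.126 1.249 1.529
vertex 2.818 0.433 2.496
endloop
endfacet
facet normal 0.409 -0.532 -0.742
outer loop
vertex 2.818 0.433 2.496
vertex 2.126 1.249 1.529
vertex 3.083 0.783 2.391
endloop
endfacet
facet normal 0.698 -0.340 0.630
outer loop
vertex 2.818 0.433 2.496
vertex 3.083 0.783 2.391
vertex 2.758 0.857 2.791
endloop
endfacet
facet normal -0.635 0.090 -0.767
outer loop
vertex 0.753 0.255 -2.469
vertex 0.166 0.075 -2.004
vertex 0.376 0.811 -2.092
endloop
endfacet
facet normal 0.790 0.605 -0.103
outer loop
vertex 0.753 0.255 -2.469
vertex 0.376 0.811 -2.092
vertex 1.234 -0.075 -0.716
endloop
endfacet
facet normal -0.636 0.090 -0.767
outer loop
vertex 0.376 0.811 -2.092
vertex 0.166 0.075 -2.004
vertex -0.21 0.631 -1.627
endloop
endfacet
facet normal 0.118 0.867 0.484
outer loop
vertex 0.376 0.811 -2.092
vertex -0.21 0.631 -1.627
vertex 1.234 -0.075 -0.716
endloop
endfacet
facet normal -0.635 0.091 -0.767
outer loop
vertex -0.21 0.631 -1.627
vertex 0.166 0.075 -2.004
vertex -0.421 -0.104 -1.539
endloop
endfacet
facet normal -0.437 0.229 0.870
outer loop
vertex -0.21 0.631 -1.627
vertex -0.421 -0.104 -1.539
vertex 1.234 -0.075 -0.716
endloop
endfacet
facet normal -0.635 0.090 -0.767
outer loop
vertex -0.421 -0.104 -1.539
vertex 0.166 0.075 -2.004
vertex -0.044 -0.66 -1.916
endloop
endfacet
facet normal -0.321 -0.671 0.669
outer loop
vertex -0.421 -0.104 -1.539
vertex -0.044 -0.66 -1.916
vertex 1.234 -0.075 -0.716
endloop
endfacet
facet normal -0.636 0.090 -0.767
outer loop
vertex -0.044 -0.66 -1.916
vertex 0.166 0.075 -2.004
vertex 0.542 -0.481 -2.381
endloop
endfacet
facet normal 0.350 -0.933 0.082
outer loop
vertex -0.044 -0.66 -1.916
vertex 0.542 -0.481 -2.381
vertex 1.234 -0.075 -0.716
endloop
endfacet
facet normal -0.635 0.090 -0.767
outer loop
vertex 0.542 -0.481 -2.381
vertex 0.166 0.075 -2.004
vertex 0.753 0.255 -2.469
endloop
endfacet
facet normal 0.905 -0.296 -0.304
outer loop
vertex 0.542 -0.481 -2.381
vertex 0.753 0.255 -2.469
vertex 1.234 -0.075 -0.716
endloop
endfacet

endsolid


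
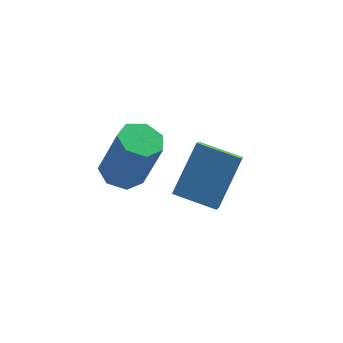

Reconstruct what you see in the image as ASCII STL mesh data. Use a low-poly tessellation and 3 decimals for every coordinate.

solid 
facet normal -0.252 0.206 -0.945
outer loop
vertex 0.404 0.72 1.221
vertex -0.063 1.203 1.451
vertex 0.622 1.293 1.288
endloop
endfacet
facet normal 0.901 -0.307 -0.306
outer loop
vertex 0.404 0.72 1.221
vertex 0.622 1.293 1.288
vertex 0.87 0.334 2.979
endloop
endfacet
facet normal 0.900 -0.308 -0.307
outer loop
vertex 0.87 0.334 2.979
vertex 0.622 1.293 1.288
vertex 1.089 0.906 3.047
endloop
endfacet
facet normal 0.250 -0.208 0.946
outer loop
vertex 0.87 0.334 2.979
vertex 1.089 0.906 3.047
vertex 0.403 0.817 3.209
endloop
endfacet
facet normal -0.252 0.207 -0.945
outer loop
vertex 0.622 1.293 1.288
vertex -0.063 1.203 1.451
vertex 0.324 1.797 1.478
endloop
endfacet
facet normal 0.838 0.535 -0.105
outer loop
vertex 0.622 1.293 1.288
vertex 0.324 1.797 1.478
vertex 1.089 0.906 3.047
endloop
endfacet
facet normal 0.839 0.534 -0.105
outer loop
vertex 1.089 0.906 3.047
vertex 0.324 1.797 1.478
vertex 0.791 1.411 3.237
endloop
endfacet
facet normal 0.250 -0.208 0.946
outer loop
vertex 1.089 0.906 3.047
vertex 0.791 1.411 3.237
vertex 0.403 0.817 3.209
endloop
endfacet
facet normal -0.252 0.207 -0.945
outer loop
vertex 0.324 1.797 1.478
vertex -0.063 1.203 1.451
vertex -0.265 1.855 1.648
endloop
endfacet
facet normal 0.146 0.974 0.175
outer loop
vertex 0.324 1.797 1.478
vertex -0.265 1.855 1.648
vertex 0.791 1.411 3.237
endloop
endfacet
facet normal 0.144 0.974 0.176
outer loop
vertex 0.791 1.411 3.237
vertex -0.265 1.855 1.648
vertex 0.201 1.468 3.406
endloop
endfacet
facet normal 0.251 -0.208 0.945
outer loop
vertex 0.791 1.411 3.237
vertex 0.201 1.468 3.406
vertex 0.403 0.817 3.209
endloop
endfacet
facet normal -0.251 0.208 -0.945
outer loop
vertex -0.265 1.855 1.648
vertex -0.063 1.203 1.451
vertex -0.703 1.422 1.669
endloop
endfacet
facet normal -0.657 0.681 0.324
outer loop
vertex -0.265 1.855 1.648
vertex -0.703 1.422 1.669
vertex 0.201 1.468 3.406
endloop
endfacet
facet normal -0.658 0.680 0.324
outer loop
vertex 0.201 1.468 3.406
vertex -0.703 1.422 1.669
vertex -0.236 1.035 3.427
endloop
endfacet
facet normal 0.252 -0.208 0.945
outer loop
vertex 0.201 1.468 3.406
vertex -0.236 1.035 3.427
vertex 0.403 0.817 3.209
endloop
endfacet
facet normal -0.251 0.208 -0.945
outer loop
vertex -0.703 1.422 1.669
vertex -0.063 1.203 1.451
vertex -0.659 0.824 1.526
endloop
endfacet
facet normal -0.965 -0.126 0.229
outer loop
vertex -0.703 1.422 1.669
vertex -0.659 0.824 1.526
vertex -0.236 1.035 3.427
endloop
endfacet
facet normal -0.965 -0.126 0.229
outer loop
vertex -0.236 1.035 3.427
vertex -0.659 0.824 1.526
vertex -0.192 0.437 3.284
endloop
endfacet
facet normal 0.252 -0.208 0.945
outer loop
vertex -0.236 1.035 3.427
vertex -0.192 0.437 3.284
vertex 0.403 0.817 3.209
endloop
endfacet
facet normal -0.251 0.208 -0.945
outer loop
vertex -0.659 0.824 1.526
vertex -0.063 1.203 1.451
vertex -0.166 0.512 1.326
endloop
endfacet
facet normal -0.546 -0.837 -0.039
outer loop
vertex -0.659 0.824 1.526
vertex -0.166 0.512 1.326
vertex -0.192 0.437 3.284
endloop
endfacet
facet normal -0.546 -0.837 -0.039
outer loop
vertex -0.192 0.437 3.284
vertex -0.166 0.512 1.326
vertex 0.3 0.125 3.085
endloop
endfacet
facet normal 0.251 -0.207 0.946
outer loop
vertex -0.192 0.437 3.284
vertex 0.3 0.125 3.085
vertex 0.403 0.817 3.209
endloop
endfacet
facet normal -0.250 0.208 -0.946
outer loop
vertex -0.166 0.512 1.326
vertex -0.063 1.203 1.451
vertex 0.404 0.72 1.221
endloop
endfacet
facet normal 0.284 -0.918 -0.277
outer loop
vertex -0.166 0.512 1.326
vertex 0.404 0.72 1.221
vertex 0.3 0.125 3.085
endloop
endfacet
facet normal 0.285 -0.918 -0.277
outer loop
vertex 0.3 0.125 3.085
vertex 0.404 0.72 1.221
vertex 0.87 0.334 2.979
endloop
endfacet
facet normal 0.252 -0.207 0.945
outer loop
vertex 0.3 0.125 3.085
vertex 0.87 0.334 2.979
vertex 0.403 0.817 3.209
endloop
endfacet
facet normal -0.583 -0.430 -0.689
outer loop
vertex 1.168 -2.79 3.155
vertex 0.218 -1.968 3.446
vertex 1.572 -2.036 2.342
endloop
endfacet
facet normal 0.736 -0.638 -0.226
outer loop
vertex 2.582 -1.292 3.534
vertex 1.168 -2.79 3.155
vertex 1.572 -2.036 2.342
endloop
endfacet
facet normal -0.583 -0.430 -0.689
outer loop
vertex 1.572 -2.036 2.342
vertex 0.218 -1.968 3.446
vertex 0.622 -1.214 2.633
endloop
endfacet
facet normal 0.342 0.639 -0.689
outer loop
vertex 0.622 -1.214 2.633
vertex 2.582 -1.292 3.534
vertex 1.572 -2.036 2.342
endloop
endfacet
facet normal -0.342 -0.639 0.689
outer loop
vertex 1.168 -2.79 3.155
vertex 1.228 -1.224 4.638
vertex 0.218 -1.968 3.446
endloop
endfacet
facet normal 0.736 -0.638 -0.226
outer loop
vertex 2.178 -2.046 4.347
vertex 1.168 -2.79 3.155
vertex 2.582 -1.292 3.534
endloop
endfacet
facet normal -0.342 -0.639 0.689
outer loop
vertex 2.178 -2.046 4.347
vertex 1.228 -1.224 4.638
vertex 1.168 -2.79 3.155
endloop
endfacet
facet normal -0.736 0.638 0.226
outer loop
vertex 0.218 -1.968 3.446
vertex 1.228 -1.224 4.638
vertex 0.622 -1.214 2.633
endloop
endfacet
facet normal 0.342 0.639 -0.689
outer loop
vertex 1.632 -0.47 3.825
vertex 2.582 -1.292 3.534
vertex 0.622 -1.214 2.633
endloop
endfacet
facet normal -0.736 0.638 0.226
outer loop
vertex 0.622 -1.214 2.633
vertex 1.228 -1.224 4.638
vertex 1.632 -0.47 3.825
endloop
endfacet
facet normal 0.583 0.430 0.689
outer loop
vertex 1.632 -0.47 3.825
vertex 2.178 -2.046 4.347
vertex 2.582 -1.292 3.534
endloop
endfacet
facet normal 0.583 0.430 0.689
outer loop
vertex 1.228 -1.224 4.638
vertex 2.178 -2.046 4.347
vertex 1.632 -0.47 3.825
endloop
endfacet

endsolid


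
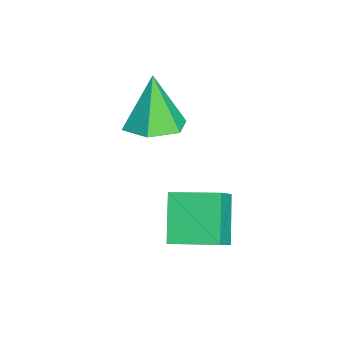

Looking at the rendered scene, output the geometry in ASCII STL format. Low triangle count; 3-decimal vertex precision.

solid 
facet normal -0.729 -0.005 0.684
outer loop
vertex 0.414 0.78 -0.109
vertex 0.641 2.179 0.144
vertex -0.352 1.052 -0.923
endloop
endfacet
facet normal -0.158 -0.972 -0.176
outer loop
vertex 0.799 1.061 -2.004
vertex 0.414 0.78 -0.109
vertex -0.352 1.052 -0.923
endloop
endfacet
facet normal -0.729 -0.006 0.685
outer loop
vertex -0.352 1.052 -0.923
vertex 0.641 2.179 0.144
vertex -0.125 2.451 -0.669
endloop
endfacet
facet normal -0.666 0.237 -0.707
outer loop
vertex -0.125 2.451 -0.669
vertex 0.799 1.061 -2.004
vertex -0.352 1.052 -0.923
endloop
endfacet
facet normal 0.666 -0.236 0.707
outer loop
vertex 0.414 0.78 -0.109
vertex 1.792 2.188 -0.937
vertex 0.641 2.179 0.144
endloop
endfacet
facet normal -0.158 -0.972 -0.176
outer loop
vertex 1.565 0.789 -1.191
vertex 0.414 0.78 -0.109
vertex 0.799 1.061 -2.004
endloop
endfacet
facet normal 0.666 -0.237 0.707
outer loop
vertex 1.565 0.789 -1.191
vertex 1.792 2.188 -0.937
vertex 0.414 0.78 -0.109
endloop
endfacet
facet normal 0.158 0.972 0.176
outer loop
vertex 0.641 2.179 0.144
vertex 1.792 2.188 -0.937
vertex -0.125 2.451 -0.669
endloop
endfacet
facet normal -0.667 0.236 -0.707
outer loop
vertex 1.026 2.46 -1.751
vertex 0.799 1.061 -2.004
vertex -0.125 2.451 -0.669
endloop
endfacet
facet normal 0.158 0.972 0.176
outer loop
vertex -0.125 2.451 -0.669
vertex 1.792 2.188 -0.937
vertex 1.026 2.46 -1.751
endloop
endfacet
facet normal 0.729 0.006 -0.685
outer loop
vertex 1.026 2.46 -1.751
vertex 1.565 0.789 -1.191
vertex 0.799 1.061 -2.004
endloop
endfacet
facet normal 0.729 0.006 -0.684
outer loop
vertex 1.792 2.188 -0.937
vertex 1.565 0.789 -1.191
vertex 1.026 2.46 -1.751
endloop
endfacet
facet normal 0.312 0.032 -0.950
outer loop
vertex -1.154 1.043 0.986
vertex -1.696 0.328 0.784
vertex -2.019 1.186 0.707
endloop
endfacet
facet normal -0.003 0.886 0.463
outer loop
vertex -1.154 1.043 0.986
vertex -2.019 1.186 0.707
vertex -2.244 0.272 2.456
endloop
endfacet
facet normal 0.312 0.032 -0.950
outer loop
vertex -2.019 1.186 0.707
vertex -1.696 0.328 0.784
vertex -2.561 0.471 0.505
endloop
endfacet
facet normal -0.808 0.559 0.188
outer loop
vertex -2.019 1.186 0.707
vertex -2.561 0.471 0.505
vertex -2.244 0.272 2.456
endloop
endfacet
facet normal 0.311 0.031 -0.950
outer loop
vertex -2.561 0.471 0.505
vertex -1.696 0.328 0.784
vertex -2.238 -0.387 0.583
endloop
endfacet
facet normal -0.933 -0.341 0.117
outer loop
vertex -2.561 0.471 0.505
vertex -2.238 -0.387 0.583
vertex -2.244 0.272 2.456
endloop
endfacet
facet normal 0.311 0.032 -0.950
outer loop
vertex -2.238 -0.387 0.583
vertex -1.696 0.328 0.784
vertex -1.373 -0.53 0.861
endloop
endfacet
facet normal -0.254 -0.913 0.320
outer loop
vertex -2.238 -0.387 0.583
vertex -1.373 -0.53 0.861
vertex -2.244 0.272 2.456
endloop
endfacet
facet normal 0.312 0.032 -0.950
outer loop
vertex -1.373 -0.53 0.861
vertex -1.696 0.328 0.784
vertex -0.831 0.185 1.063
endloop
endfacet
facet normal 0.551 -0.585 0.595
outer loop
vertex -1.373 -0.53 0.861
vertex -0.831 0.185 1.063
vertex -2.244 0.272 2.456
endloop
endfacet
facet normal 0.312 0.032 -0.950
outer loop
vertex -0.831 0.185 1.063
vertex -1.696 0.328 0.784
vertex -1.154 1.043 0.986
endloop
endfacet
facet normal 0.676 0.314 0.666
outer loop
vertex -0.831 0.185 1.063
vertex -1.154 1.043 0.986
vertex -2.244 0.272 2.456
endloop
endfacet

endsolid


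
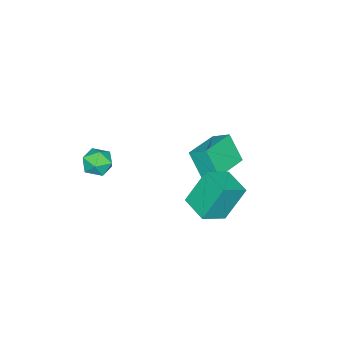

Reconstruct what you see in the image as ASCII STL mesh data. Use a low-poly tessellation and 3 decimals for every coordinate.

solid 
facet normal -0.946 0.200 -0.256
outer loop
vertex 2.573 -1.44 -3.143
vertex 2.393 -2.157 -3.039
vertex 2.342 -1.674 -2.472
endloop
endfacet
facet normal -0.638 0.769 0.048
outer loop
vertex 2.573 -1.44 -3.143
vertex 2.342 -1.674 -2.472
vertex 2.914 -1.196 -2.525
endloop
endfacet
facet normal -0.062 0.940 -0.337
outer loop
vertex 2.573 -1.44 -3.143
vertex 2.914 -1.196 -2.525
vertex 3.318 -1.384 -3.124
endloop
endfacet
facet normal -0.013 0.476 -0.879
outer loop
vertex 2.573 -1.44 -3.143
vertex 3.318 -1.384 -3.124
vertex 2.996 -1.978 -3.441
endloop
endfacet
facet normal -0.559 0.020 -0.829
outer loop
vertex 2.573 -1.44 -3.143
vertex 2.996 -1.978 -3.441
vertex 2.393 -2.157 -3.039
endloop
endfacet
facet normal -0.419 0.579 0.700
outer loop
vertex 2.914 -1.196 -2.525
vertex 2.342 -1.674 -2.472
vertex 2.944 -1.762 -2.039
endloop
endfacet
facet normal -0.917 -0.341 0.208
outer loop
vertex 2.342 -1.674 -2.472
vertex 2.393 -2.157 -3.039
vertex 2.622 -2.356 -2.356
endloop
endfacet
facet normal -0.291 -0.632 -0.718
outer loop
vertex 2.393 -2.157 -3.039
vertex 2.996 -1.978 -3.441
vertex 3.026 -2.544 -2.955
endloop
endfacet
facet normal 0.591 0.107 -0.800
outer loop
vertex 2.996 -1.978 -3.441
vertex 3.318 -1.384 -3.124
vertex 3.598 -2.066 -3.008
endloop
endfacet
facet normal 0.513 0.855 0.077
outer loop
vertex 3.318 -1.384 -3.124
vertex 2.914 -1.196 -2.525
vertex 3.547 -1.583 -2.441
endloop
endfacet
facet normal 0.013 -0.476 0.879
outer loop
vertex 3.367 -2.3 -2.337
vertex 2.944 -1.762 -2.039
vertex 2.622 -2.356 -2.356
endloop
endfacet
facet normal 0.062 -0.940 0.337
outer loop
vertex 3.367 -2.3 -2.337
vertex 2.622 -2.356 -2.356
vertex 3.026 -2.544 -2.955
endloop
endfacet
facet normal 0.638 -0.769 -0.048
outer loop
vertex 3.367 -2.3 -2.337
vertex 3.026 -2.544 -2.955
vertex 3.598 -2.066 -3.008
endloop
endfacet
facet normal 0.946 -0.200 0.256
outer loop
vertex 3.367 -2.3 -2.337
vertex 3.598 -2.066 -3.008
vertex 3.547 -1.583 -2.441
endloop
endfacet
facet normal 0.559 -0.020 0.829
outer loop
vertex 3.367 -2.3 -2.337
vertex 3.547 -1.583 -2.441
vertex 2.944 -1.762 -2.039
endloop
endfacet
facet normal -0.591 -0.107 0.800
outer loop
vertex 2.622 -2.356 -2.356
vertex 2.944 -1.762 -2.039
vertex 2.342 -1.674 -2.472
endloop
endfacet
facet normal -0.513 -0.855 -0.077
outer loop
vertex 3.026 -2.544 -2.955
vertex 2.622 -2.356 -2.356
vertex 2.393 -2.157 -3.039
endloop
endfacet
facet normal 0.419 -0.579 -0.700
outer loop
vertex 3.598 -2.066 -3.008
vertex 3.026 -2.544 -2.955
vertex 2.996 -1.978 -3.441
endloop
endfacet
facet normal 0.917 0.341 -0.208
outer loop
vertex 3.547 -1.583 -2.441
vertex 3.598 -2.066 -3.008
vertex 3.318 -1.384 -3.124
endloop
endfacet
facet normal 0.291 0.632 0.718
outer loop
vertex 2.944 -1.762 -2.039
vertex 3.547 -1.583 -2.441
vertex 2.914 -1.196 -2.525
endloop
endfacet
facet normal -0.990 0.060 -0.129
outer loop
vertex -0.931 1.236 -2.611
vertex -0.95 2.026 -2.101
vertex -0.732 1.996 -3.782
endloop
endfacet
facet normal 0.021 -0.840 -0.542
outer loop
vertex 0.97 1.894 -3.559
vertex -0.931 1.236 -2.611
vertex -0.732 1.996 -3.782
endloop
endfacet
facet normal -0.990 0.060 -0.129
outer loop
vertex -0.732 1.996 -3.782
vertex -0.95 2.026 -2.101
vertex -0.751 2.786 -3.272
endloop
endfacet
facet normal 0.141 0.539 -0.830
outer loop
vertex -0.751 2.786 -3.272
vertex 0.97 1.894 -3.559
vertex -0.732 1.996 -3.782
endloop
endfacet
facet normal -0.141 -0.539 0.830
outer loop
vertex -0.931 1.236 -2.611
vertex 0.752 1.924 -1.878
vertex -0.95 2.026 -2.101
endloop
endfacet
facet normal 0.021 -0.840 -0.542
outer loop
vertex 0.771 1.134 -2.388
vertex -0.931 1.236 -2.611
vertex 0.97 1.894 -3.559
endloop
endfacet
facet normal -0.141 -0.539 0.830
outer loop
vertex 0.771 1.134 -2.388
vertex 0.752 1.924 -1.878
vertex -0.931 1.236 -2.611
endloop
endfacet
facet normal -0.021 0.840 0.542
outer loop
vertex -0.95 2.026 -2.101
vertex 0.752 1.924 -1.878
vertex -0.751 2.786 -3.272
endloop
endfacet
facet normal 0.141 0.539 -0.830
outer loop
vertex 0.951 2.684 -3.049
vertex 0.97 1.894 -3.559
vertex -0.751 2.786 -3.272
endloop
endfacet
facet normal -0.021 0.840 0.542
outer loop
vertex -0.751 2.786 -3.272
vertex 0.752 1.924 -1.878
vertex 0.951 2.684 -3.049
endloop
endfacet
facet normal 0.990 -0.060 0.129
outer loop
vertex 0.951 2.684 -3.049
vertex 0.771 1.134 -2.388
vertex 0.97 1.894 -3.559
endloop
endfacet
facet normal 0.990 -0.060 0.129
outer loop
vertex 0.752 1.924 -1.878
vertex 0.771 1.134 -2.388
vertex 0.951 2.684 -3.049
endloop
endfacet
facet normal -0.805 0.340 -0.486
outer loop
vertex 0.951 3.116 -2.493
vertex 1.523 4.275 -2.63
vertex 1.659 2.584 -4.037
endloop
endfacet
facet normal -0.441 -0.892 0.105
outer loop
vertex 2.697 2.145 -3.41
vertex 0.951 3.116 -2.493
vertex 1.659 2.584 -4.037
endloop
endfacet
facet normal -0.805 0.340 -0.486
outer loop
vertex 1.659 2.584 -4.037
vertex 1.523 4.275 -2.63
vertex 2.231 3.743 -4.174
endloop
endfacet
facet normal 0.398 -0.299 -0.868
outer loop
vertex 2.231 3.743 -4.174
vertex 2.697 2.145 -3.41
vertex 1.659 2.584 -4.037
endloop
endfacet
facet normal -0.398 0.299 0.868
outer loop
vertex 0.951 3.116 -2.493
vertex 2.561 3.836 -2.003
vertex 1.523 4.275 -2.63
endloop
endfacet
facet normal -0.441 -0.892 0.105
outer loop
vertex 1.989 2.677 -1.866
vertex 0.951 3.116 -2.493
vertex 2.697 2.145 -3.41
endloop
endfacet
facet normal -0.398 0.299 0.868
outer loop
vertex 1.989 2.677 -1.866
vertex 2.561 3.836 -2.003
vertex 0.951 3.116 -2.493
endloop
endfacet
facet normal 0.441 0.892 -0.105
outer loop
vertex 1.523 4.275 -2.63
vertex 2.561 3.836 -2.003
vertex 2.231 3.743 -4.174
endloop
endfacet
facet normal 0.398 -0.299 -0.868
outer loop
vertex 3.269 3.304 -3.547
vertex 2.697 2.145 -3.41
vertex 2.231 3.743 -4.174
endloop
endfacet
facet normal 0.441 0.892 -0.105
outer loop
vertex 2.231 3.743 -4.174
vertex 2.561 3.836 -2.003
vertex 3.269 3.304 -3.547
endloop
endfacet
facet normal 0.805 -0.340 0.486
outer loop
vertex 3.269 3.304 -3.547
vertex 1.989 2.677 -1.866
vertex 2.697 2.145 -3.41
endloop
endfacet
facet normal 0.805 -0.340 0.486
outer loop
vertex 2.561 3.836 -2.003
vertex 1.989 2.677 -1.866
vertex 3.269 3.304 -3.547
endloop
endfacet

endsolid


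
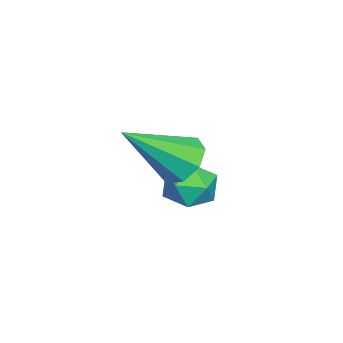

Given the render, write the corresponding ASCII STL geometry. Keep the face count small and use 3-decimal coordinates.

solid 
facet normal -0.966 -0.223 -0.128
outer loop
vertex -3.968 -0.413 -2.337
vertex -3.82 -1.097 -2.26
vertex -3.985 -0.706 -1.697
endloop
endfacet
facet normal -0.891 0.421 0.169
outer loop
vertex -3.968 -0.413 -2.337
vertex -3.985 -0.706 -1.697
vertex -3.7 -0.068 -1.785
endloop
endfacet
facet normal -0.499 0.823 -0.272
outer loop
vertex -3.968 -0.413 -2.337
vertex -3.7 -0.068 -1.785
vertex -3.359 -0.065 -2.401
endloop
endfacet
facet normal -0.333 0.427 -0.841
outer loop
vertex -3.968 -0.413 -2.337
vertex -3.359 -0.065 -2.401
vertex -3.433 -0.701 -2.695
endloop
endfacet
facet normal -0.621 -0.219 -0.752
outer loop
vertex -3.968 -0.413 -2.337
vertex -3.433 -0.701 -2.695
vertex -3.82 -1.097 -2.26
endloop
endfacet
facet normal -0.527 0.343 0.777
outer loop
vertex -3.7 -0.068 -1.785
vertex -3.985 -0.706 -1.697
vertex -3.387 -0.539 -1.365
endloop
endfacet
facet normal -0.649 -0.701 0.297
outer loop
vertex -3.985 -0.706 -1.697
vertex -3.82 -1.097 -2.26
vertex -3.461 -1.175 -1.659
endloop
endfacet
facet normal -0.090 -0.695 -0.713
outer loop
vertex -3.82 -1.097 -2.26
vertex -3.433 -0.701 -2.695
vertex -3.12 -1.172 -2.275
endloop
endfacet
facet normal 0.377 0.352 -0.857
outer loop
vertex -3.433 -0.701 -2.695
vertex -3.359 -0.065 -2.401
vertex -2.835 -0.534 -2.363
endloop
endfacet
facet normal 0.108 0.992 0.064
outer loop
vertex -3.359 -0.065 -2.401
vertex -3.7 -0.068 -1.785
vertex -3.0 -0.143 -1.8
endloop
endfacet
facet normal 0.333 -0.427 0.841
outer loop
vertex -2.852 -0.827 -1.723
vertex -3.387 -0.539 -1.365
vertex -3.461 -1.175 -1.659
endloop
endfacet
facet normal 0.499 -0.823 0.272
outer loop
vertex -2.852 -0.827 -1.723
vertex -3.461 -1.175 -1.659
vertex -3.12 -1.172 -2.275
endloop
endfacet
facet normal 0.891 -0.421 -0.169
outer loop
vertex -2.852 -0.827 -1.723
vertex -3.12 -1.172 -2.275
vertex -2.835 -0.534 -2.363
endloop
endfacet
facet normal 0.966 0.223 0.128
outer loop
vertex -2.852 -0.827 -1.723
vertex -2.835 -0.534 -2.363
vertex -3.0 -0.143 -1.8
endloop
endfacet
facet normal 0.621 0.219 0.752
outer loop
vertex -2.852 -0.827 -1.723
vertex -3.0 -0.143 -1.8
vertex -3.387 -0.539 -1.365
endloop
endfacet
facet normal -0.377 -0.352 0.857
outer loop
vertex -3.461 -1.175 -1.659
vertex -3.387 -0.539 -1.365
vertex -3.985 -0.706 -1.697
endloop
endfacet
facet normal -0.108 -0.992 -0.064
outer loop
vertex -3.12 -1.172 -2.275
vertex -3.461 -1.175 -1.659
vertex -3.82 -1.097 -2.26
endloop
endfacet
facet normal 0.527 -0.343 -0.777
outer loop
vertex -2.835 -0.534 -2.363
vertex -3.12 -1.172 -2.275
vertex -3.433 -0.701 -2.695
endloop
endfacet
facet normal 0.649 0.701 -0.297
outer loop
vertex -3.0 -0.143 -1.8
vertex -2.835 -0.534 -2.363
vertex -3.359 -0.065 -2.401
endloop
endfacet
facet normal 0.090 0.695 0.713
outer loop
vertex -3.387 -0.539 -1.365
vertex -3.0 -0.143 -1.8
vertex -3.7 -0.068 -1.785
endloop
endfacet
facet normal -0.438 0.627 -0.644
outer loop
vertex -1.129 -0.253 -0.496
vertex -1.738 -0.415 -0.24
vertex -1.268 0.056 -0.101
endloop
endfacet
facet normal 0.955 0.266 0.128
outer loop
vertex -1.129 -0.253 -0.496
vertex -1.268 0.056 -0.101
vertex -0.962 -1.525 0.9
endloop
endfacet
facet normal -0.439 0.628 -0.643
outer loop
vertex -1.268 0.056 -0.101
vertex -1.738 -0.415 -0.24
vertex -1.681 0.089 0.213
endloop
endfacet
facet normal 0.542 0.522 0.658
outer loop
vertex -1.268 0.056 -0.101
vertex -1.681 0.089 0.213
vertex -0.962 -1.525 0.9
endloop
endfacet
facet normal -0.438 0.628 -0.643
outer loop
vertex -1.681 0.089 0.213
vertex -1.738 -0.415 -0.24
vertex -2.128 -0.173 0.262
endloop
endfacet
facet normal -0.103 0.350 0.931
outer loop
vertex -1.681 0.089 0.213
vertex -2.128 -0.173 0.262
vertex -0.962 -1.525 0.9
endloop
endfacet
facet normal -0.439 0.627 -0.643
outer loop
vertex -2.128 -0.173 0.262
vertex -1.738 -0.415 -0.24
vertex -2.346 -0.577 0.017
endloop
endfacet
facet normal -0.603 -0.150 0.784
outer loop
vertex -2.128 -0.173 0.262
vertex -2.346 -0.577 0.017
vertex -0.962 -1.525 0.9
endloop
endfacet
facet normal -0.439 0.627 -0.644
outer loop
vertex -2.346 -0.577 0.017
vertex -1.738 -0.415 -0.24
vertex -2.208 -0.886 -0.378
endloop
endfacet
facet normal -0.663 -0.684 0.304
outer loop
vertex -2.346 -0.577 0.017
vertex -2.208 -0.886 -0.378
vertex -0.962 -1.525 0.9
endloop
endfacet
facet normal -0.439 0.627 -0.644
outer loop
vertex -2.208 -0.886 -0.378
vertex -1.738 -0.415 -0.24
vertex -1.795 -0.919 -0.692
endloop
endfacet
facet normal -0.249 -0.941 -0.228
outer loop
vertex -2.208 -0.886 -0.378
vertex -1.795 -0.919 -0.692
vertex -0.962 -1.525 0.9
endloop
endfacet
facet normal -0.438 0.627 -0.644
outer loop
vertex -1.795 -0.919 -0.692
vertex -1.738 -0.415 -0.24
vertex -1.348 -0.657 -0.741
endloop
endfacet
facet normal 0.396 -0.770 -0.500
outer loop
vertex -1.795 -0.919 -0.692
vertex -1.348 -0.657 -0.741
vertex -0.962 -1.525 0.9
endloop
endfacet
facet normal -0.438 0.628 -0.644
outer loop
vertex -1.348 -0.657 -0.741
vertex -1.738 -0.415 -0.24
vertex -1.129 -0.253 -0.496
endloop
endfacet
facet normal 0.895 -0.271 -0.354
outer loop
vertex -1.348 -0.657 -0.741
vertex -1.129 -0.253 -0.496
vertex -0.962 -1.525 0.9
endloop
endfacet

endsolid
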